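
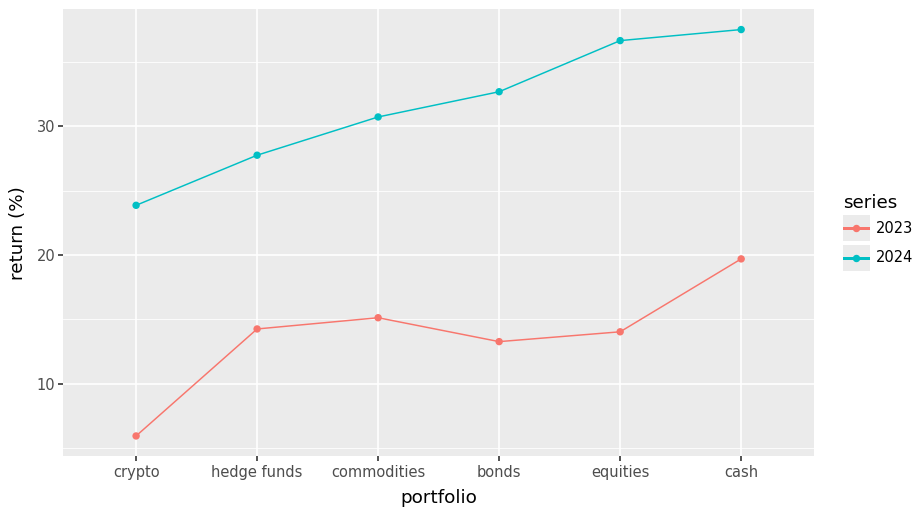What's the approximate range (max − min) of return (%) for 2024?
Max cash ≈ 40, min crypto ≈ 25; range ≈ 15.

≈ 15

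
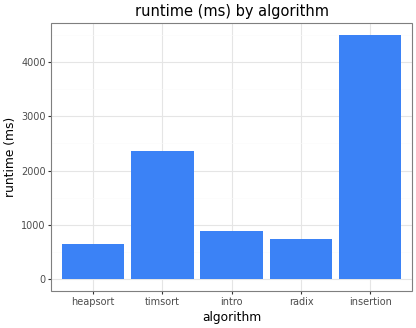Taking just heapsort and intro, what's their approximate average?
(500 + 1000) / 2 ≈ 750.

≈ 750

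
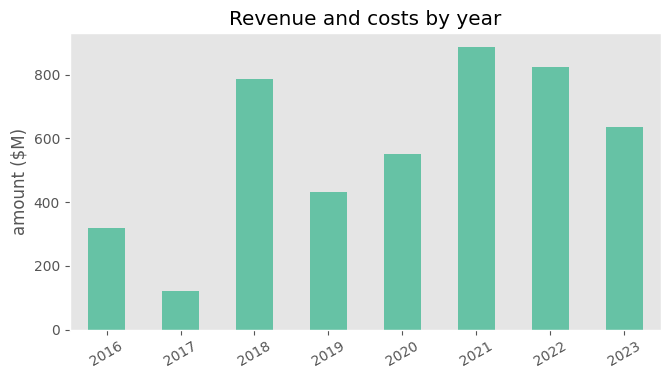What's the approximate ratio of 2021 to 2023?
≈ 1.5×

2021 ≈ 900, 2023 ≈ 600; 900/600 ≈ 1.5.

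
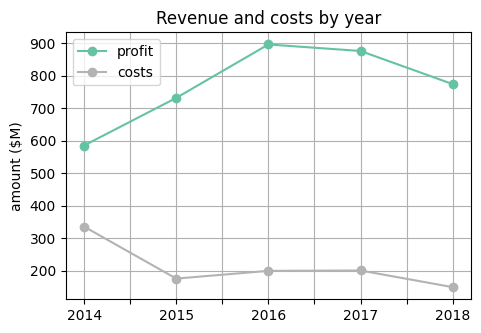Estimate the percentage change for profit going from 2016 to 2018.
2016 ≈ 900, 2018 ≈ 800; (800 − 900) / 900 ≈ -11.1%.

≈ -11.1%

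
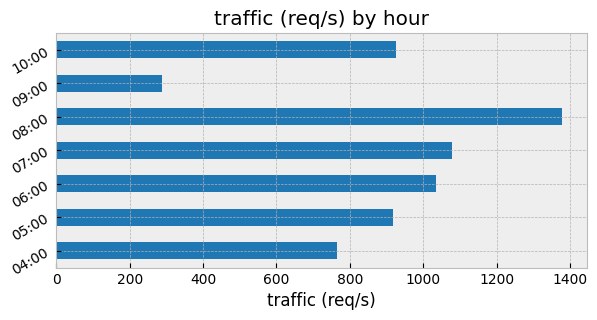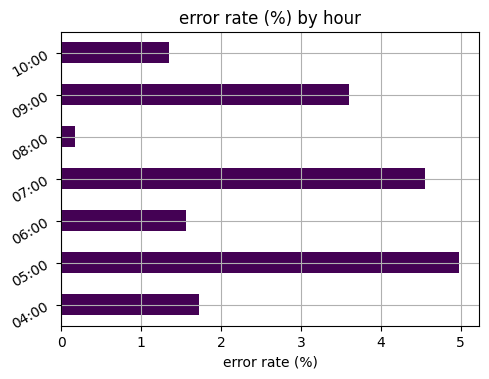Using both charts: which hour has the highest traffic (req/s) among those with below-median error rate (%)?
08:00

Chart 2 median error rate (%) ≈ 1.5; below-median hours: 06:00, 08:00, 10:00. Among those, 08:00 has the highest traffic (req/s) (≈ 1400).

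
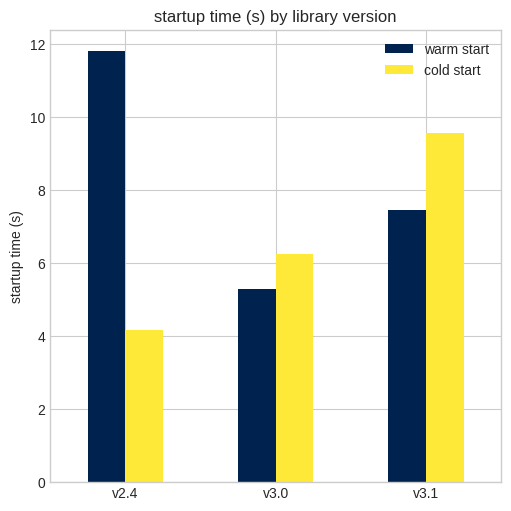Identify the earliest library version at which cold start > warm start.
v3.0

v2.4: cold start ≈ 4 vs warm start ≈ 12 (not yet); v3.0: cold start ≈ 6 vs warm start ≈ 5 (first crossover).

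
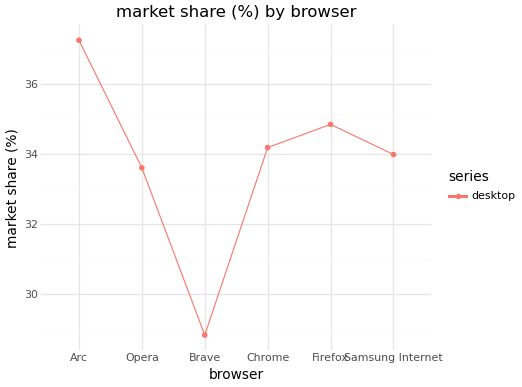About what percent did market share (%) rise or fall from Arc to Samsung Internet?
≈ -8.1%

Arc ≈ 37, Samsung Internet ≈ 34; (34 − 37) / 37 ≈ -8.1%.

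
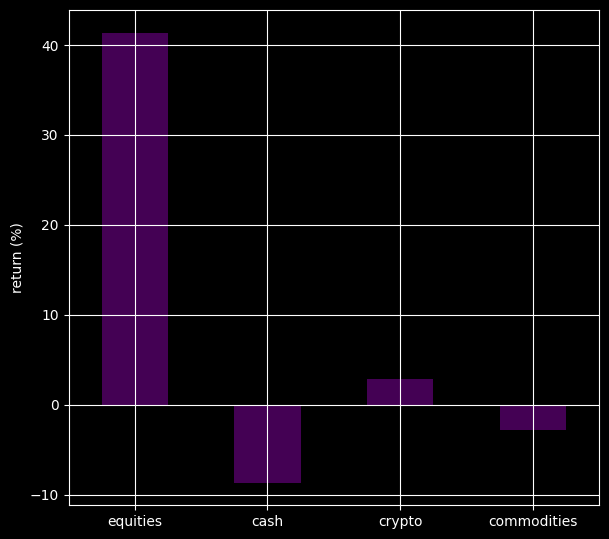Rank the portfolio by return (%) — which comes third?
Top 4: equities ≈ 40, crypto ≈ 5, commodities ≈ -5, cash ≈ -10.

commodities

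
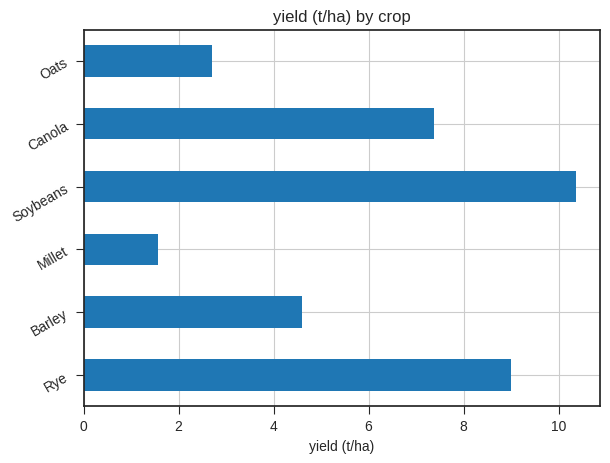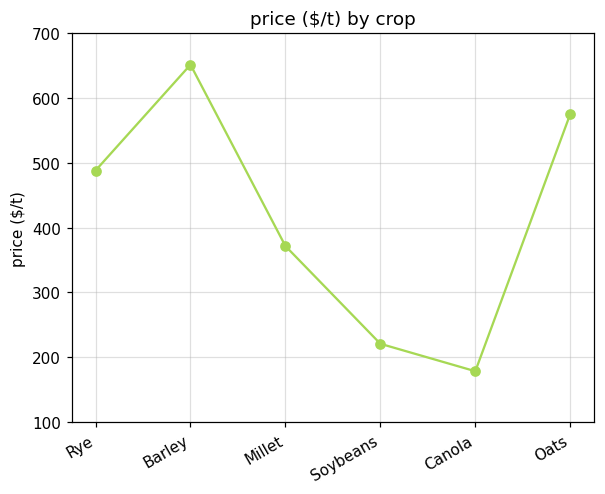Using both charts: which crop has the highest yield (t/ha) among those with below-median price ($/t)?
Soybeans

Chart 2 median price ($/t) ≈ 400; below-median crops: Millet, Soybeans, Canola. Among those, Soybeans has the highest yield (t/ha) (≈ 10).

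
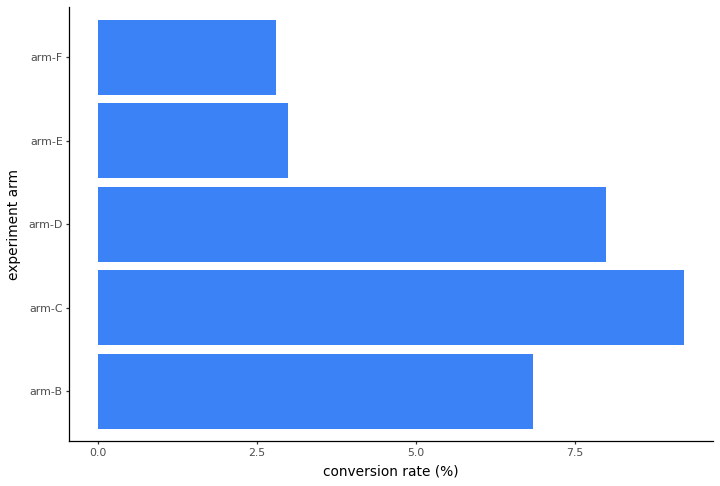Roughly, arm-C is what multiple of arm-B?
arm-C ≈ 9, arm-B ≈ 7; 9/7 ≈ 1.29.

≈ 1.29×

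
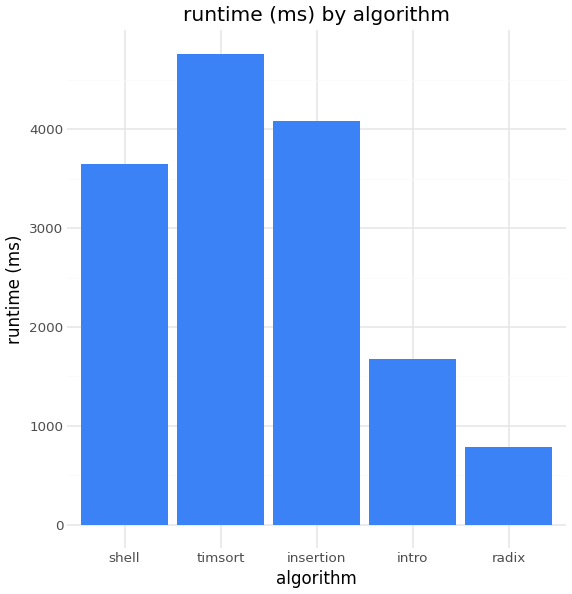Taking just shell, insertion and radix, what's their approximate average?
(3500 + 4000 + 1000) / 3 ≈ 2833.

≈ 2833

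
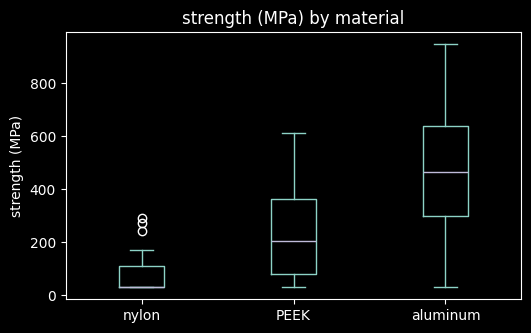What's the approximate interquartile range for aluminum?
≈ 350

Q3 ≈ 650, Q1 ≈ 300; IQR ≈ 350.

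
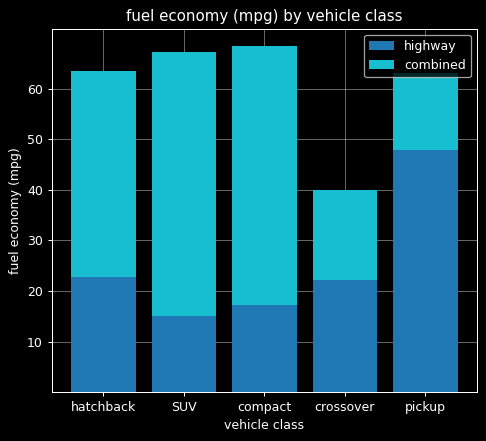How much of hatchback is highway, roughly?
highway top ≈ 20, bottom ≈ 0; segment ≈ 20.

≈ 20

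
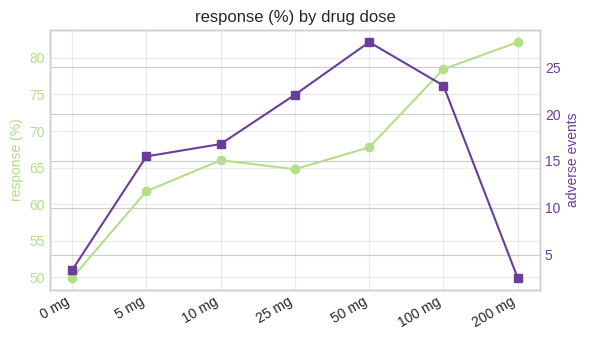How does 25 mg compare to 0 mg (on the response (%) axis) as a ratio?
≈ 1.3×

25 mg ≈ 65, 0 mg ≈ 50; 65/50 ≈ 1.3.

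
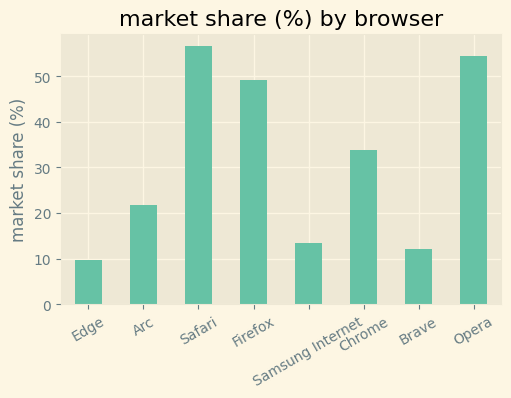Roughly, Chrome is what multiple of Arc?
Chrome ≈ 35, Arc ≈ 20; 35/20 ≈ 1.75.

≈ 1.75×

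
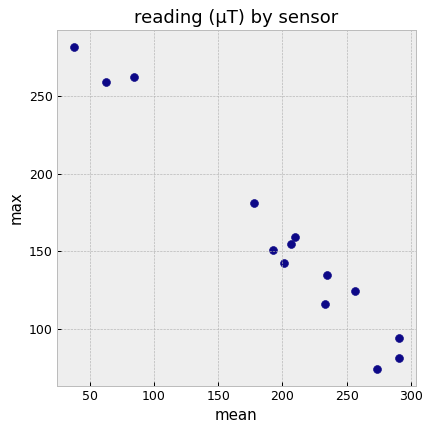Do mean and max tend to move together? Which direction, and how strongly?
Points are negatively correlated; strong (|r| ≈ 1.0).

negative, strong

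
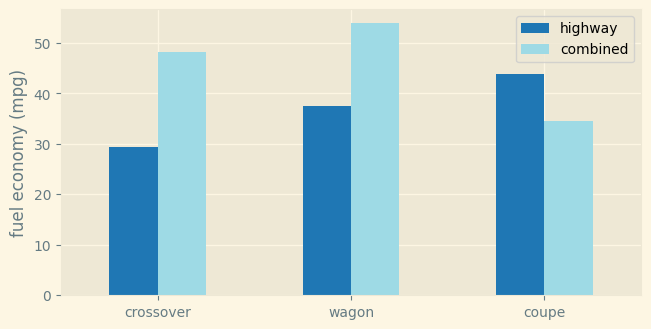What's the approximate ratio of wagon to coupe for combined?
wagon ≈ 55, coupe ≈ 35; 55/35 ≈ 1.57.

≈ 1.57×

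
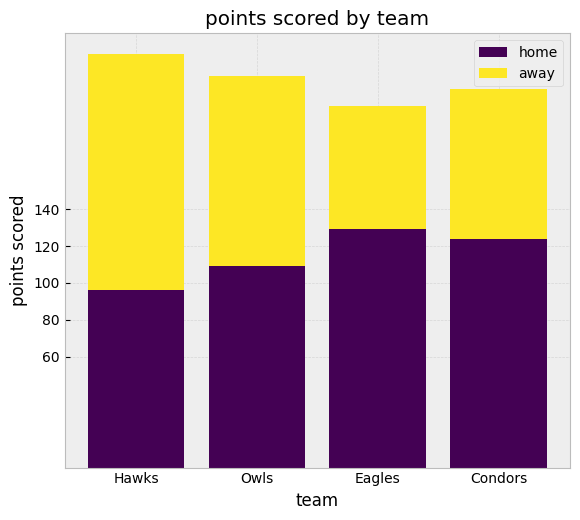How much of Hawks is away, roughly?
≈ 120

away top ≈ 220, bottom ≈ 100; segment ≈ 120.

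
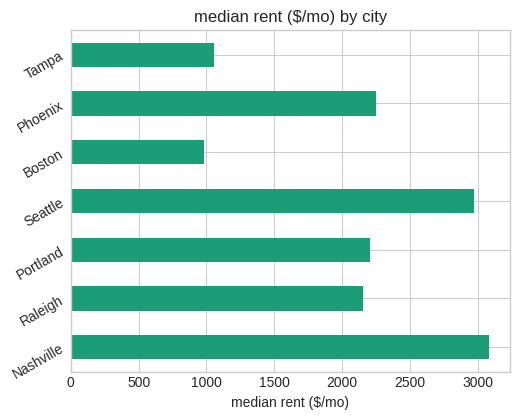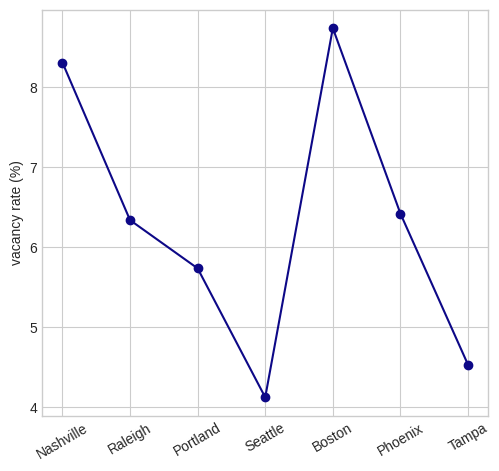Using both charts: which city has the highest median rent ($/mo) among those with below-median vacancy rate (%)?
Chart 2 median vacancy rate (%) ≈ 6; below-median cities: Portland, Seattle, Tampa. Among those, Seattle has the highest median rent ($/mo) (≈ 3000).

Seattle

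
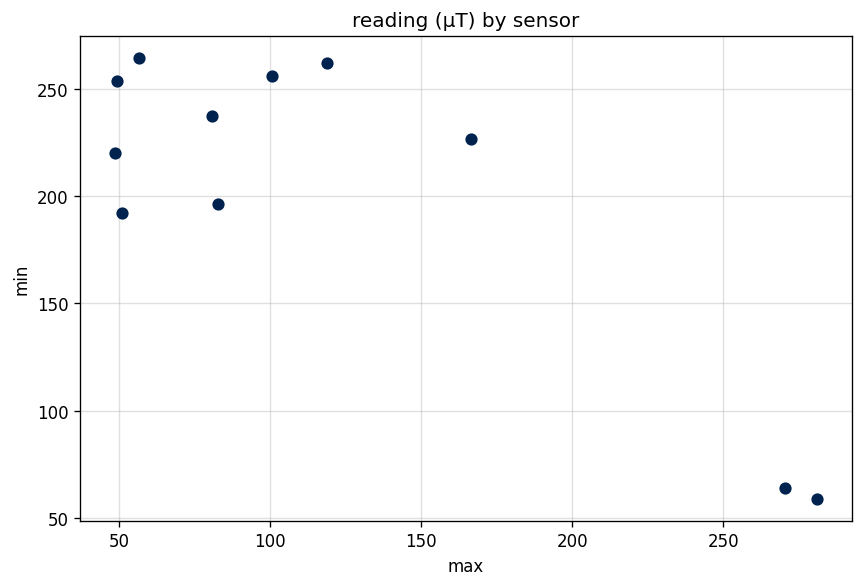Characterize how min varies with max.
Points are negatively correlated; strong (|r| ≈ 0.8).

negative, strong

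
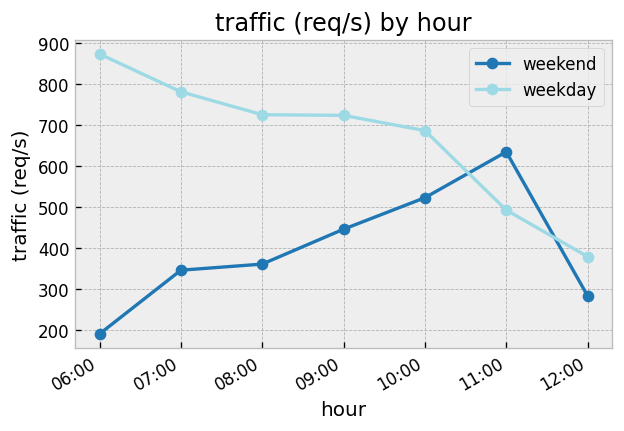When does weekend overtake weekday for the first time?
10:00: weekend ≈ 500 vs weekday ≈ 700 (not yet); 11:00: weekend ≈ 600 vs weekday ≈ 500 (first crossover).

11:00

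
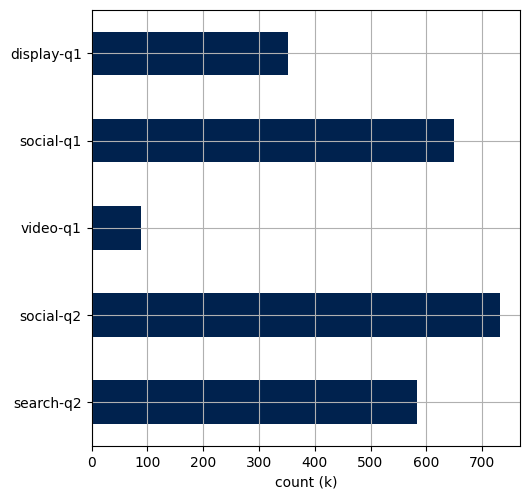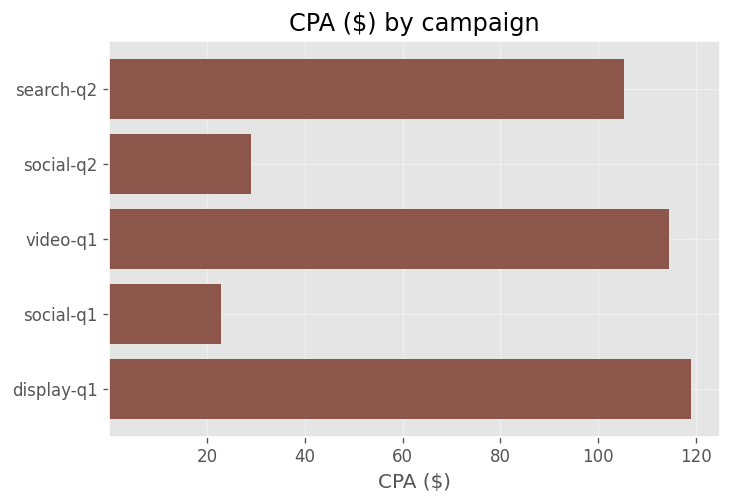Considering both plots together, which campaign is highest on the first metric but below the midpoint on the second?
Chart 2 median CPA ($) ≈ 100; below-median campaigns: social-q2, social-q1. Among those, social-q2 has the highest count (k) (≈ 700).

social-q2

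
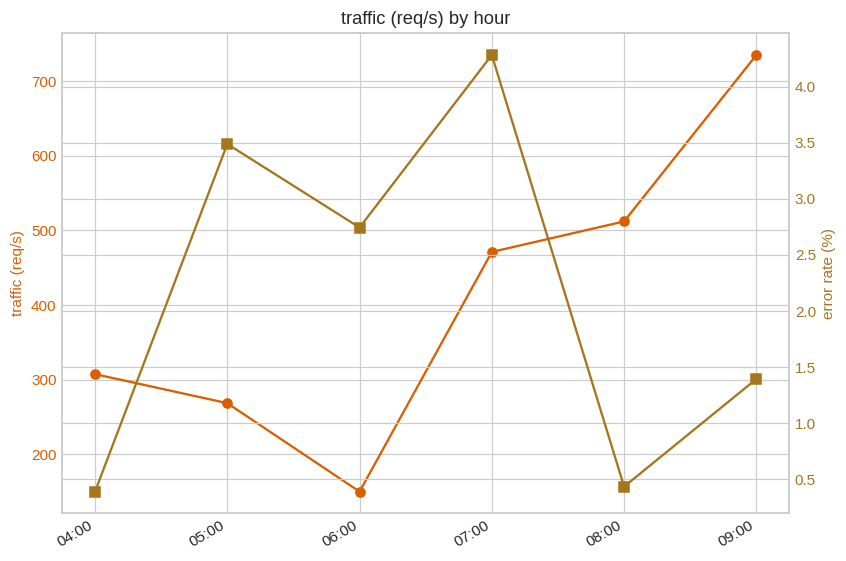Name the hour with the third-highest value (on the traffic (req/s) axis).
Top 4 (on the traffic (req/s) axis): 09:00 ≈ 750, 08:00 ≈ 500, 07:00 ≈ 450, 04:00 ≈ 300.

07:00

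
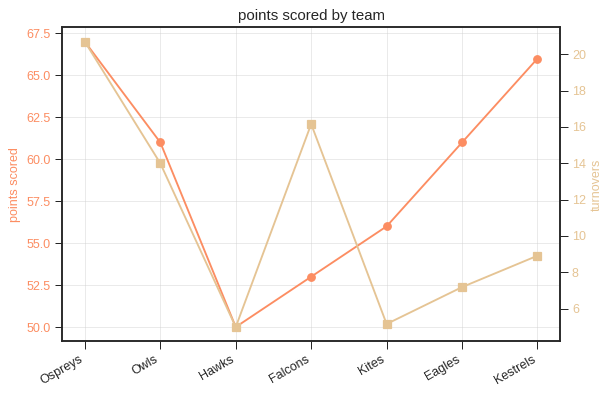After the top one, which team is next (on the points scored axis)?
Top 3 (on the points scored axis): Ospreys ≈ 68, Kestrels ≈ 66, Eagles ≈ 60.

Kestrels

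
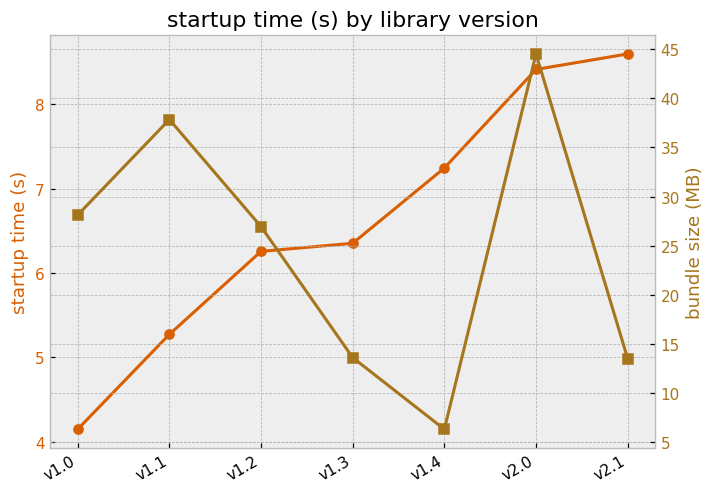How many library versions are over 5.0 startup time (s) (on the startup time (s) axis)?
Above 5.0: v1.1, v1.2, v1.3, v1.4, v2.0, v2.1.

6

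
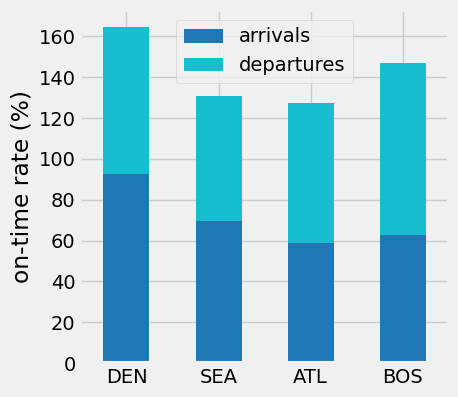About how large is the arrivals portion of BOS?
≈ 60

arrivals top ≈ 60, bottom ≈ 0; segment ≈ 60.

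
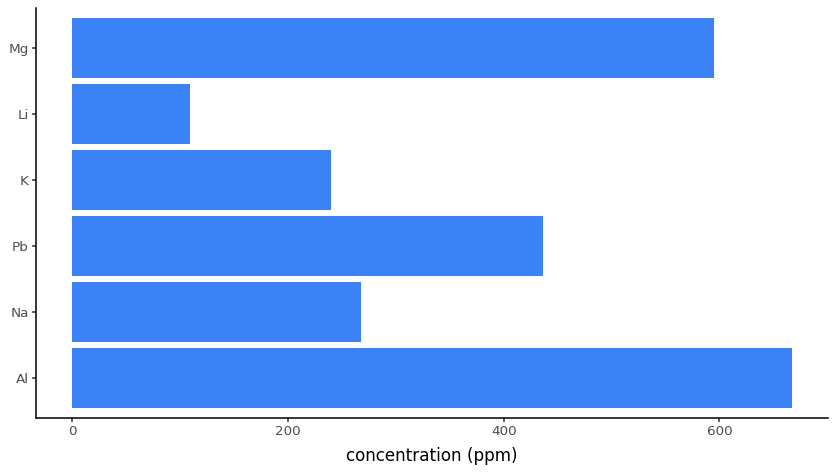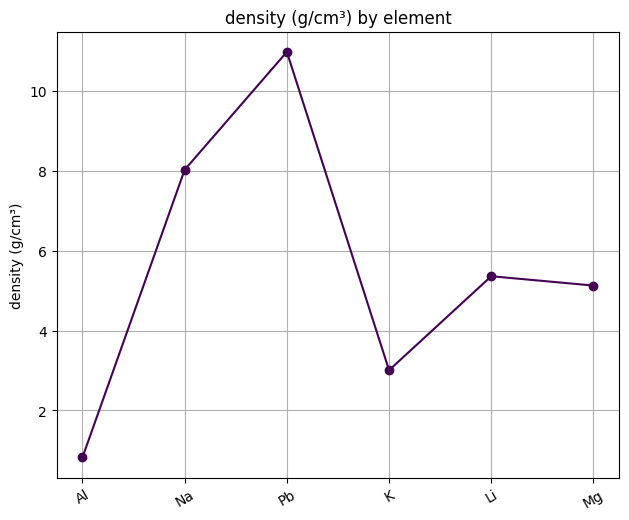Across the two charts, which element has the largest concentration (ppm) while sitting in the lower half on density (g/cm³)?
Chart 2 median density (g/cm³) ≈ 6; below-median elements: Al, K, Mg. Among those, Al has the highest concentration (ppm) (≈ 700).

Al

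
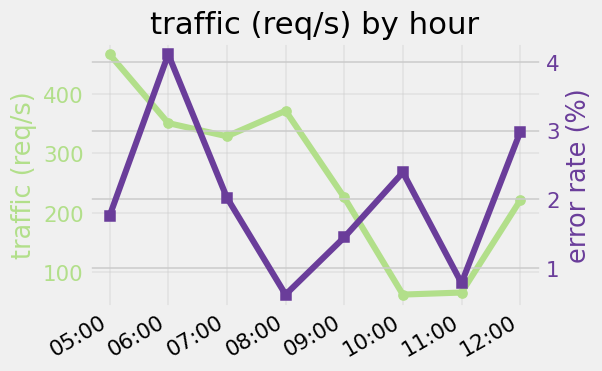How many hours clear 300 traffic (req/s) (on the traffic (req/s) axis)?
4

Above 300: 05:00, 06:00, 07:00, 08:00.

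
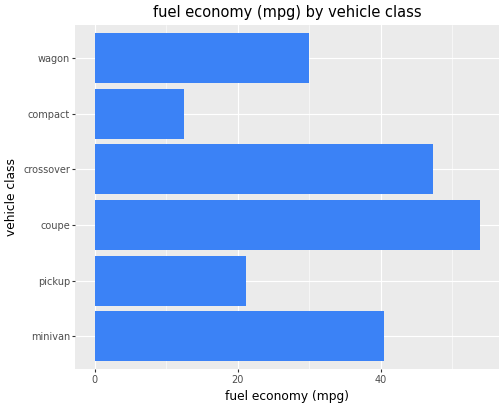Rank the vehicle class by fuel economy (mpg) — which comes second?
crossover

Top 3: coupe ≈ 55, crossover ≈ 45, minivan ≈ 40.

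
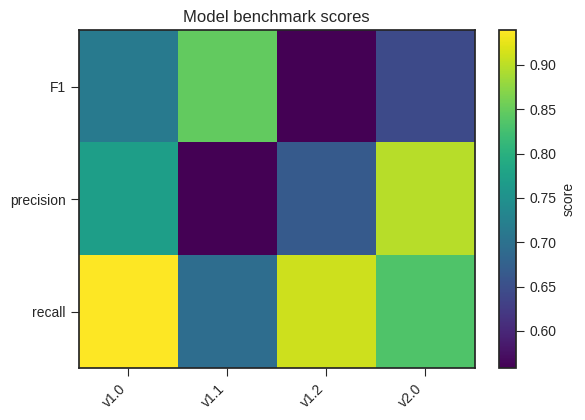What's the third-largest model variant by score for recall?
v2.0

Top 4 for recall: v1.0 ≈ 0.95, v1.2 ≈ 0.90, v2.0 ≈ 0.85, v1.1 ≈ 0.70.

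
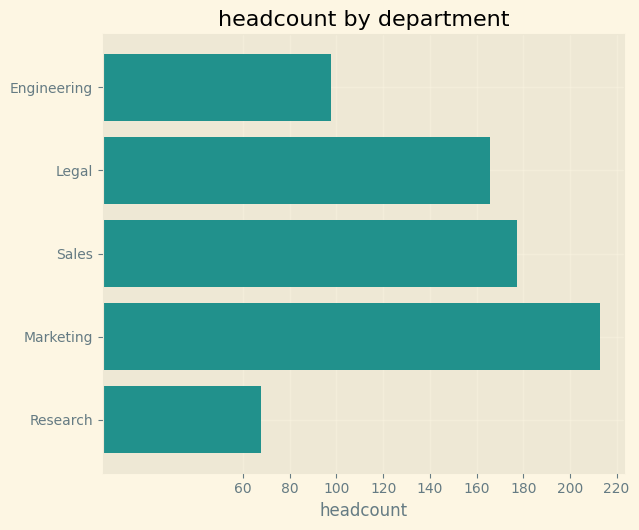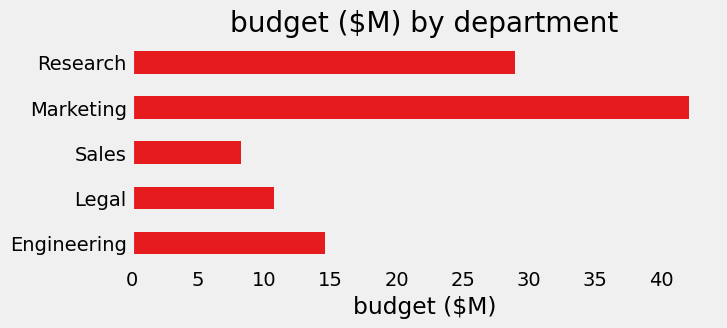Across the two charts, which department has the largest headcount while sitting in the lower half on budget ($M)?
Sales

Chart 2 median budget ($M) ≈ 15; below-median departments: Legal, Sales. Among those, Sales has the highest headcount (≈ 180).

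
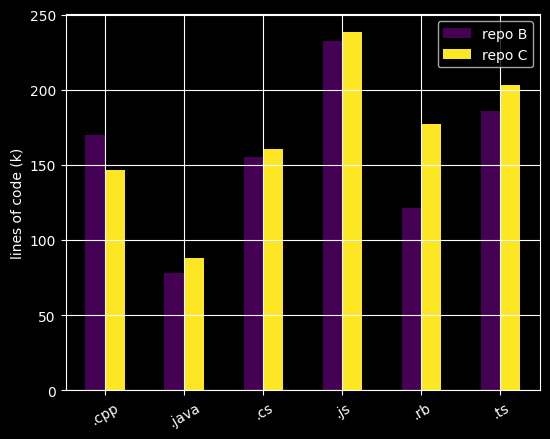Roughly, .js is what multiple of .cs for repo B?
≈ 1.5×

.js ≈ 240, .cs ≈ 160; 240/160 ≈ 1.5.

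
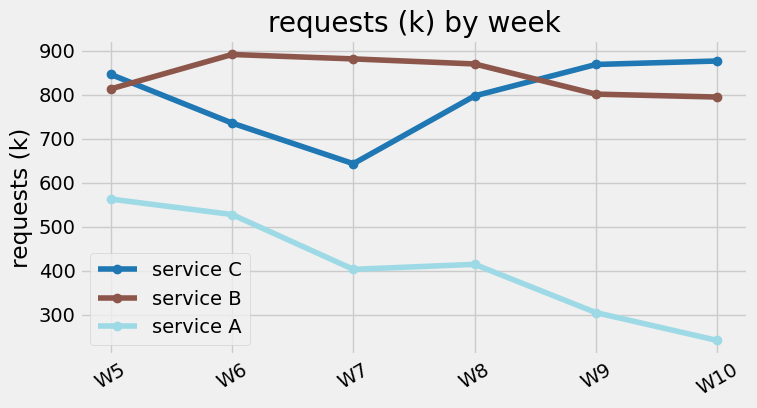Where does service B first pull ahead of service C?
W5: service B ≈ 800 vs service C ≈ 800 (not yet); W6: service B ≈ 900 vs service C ≈ 700 (first crossover).

W6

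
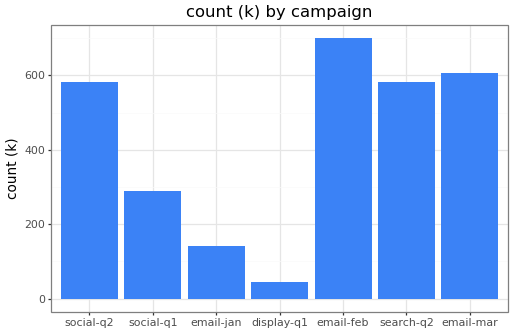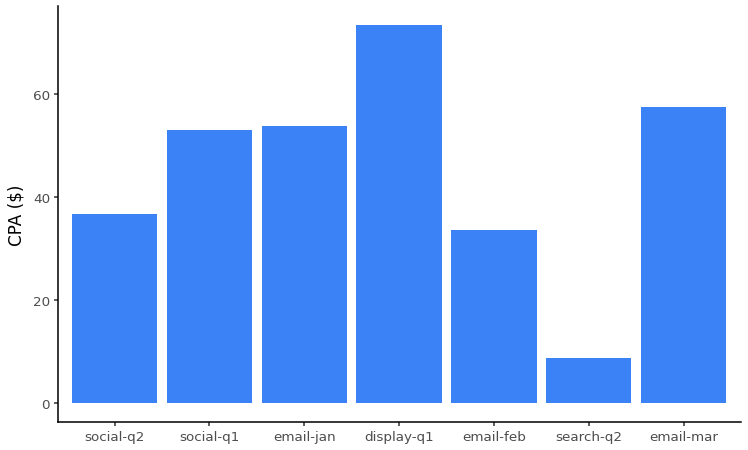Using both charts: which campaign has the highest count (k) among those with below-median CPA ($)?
email-feb

Chart 2 median CPA ($) ≈ 50; below-median campaigns: social-q2, email-feb, search-q2. Among those, email-feb has the highest count (k) (≈ 700).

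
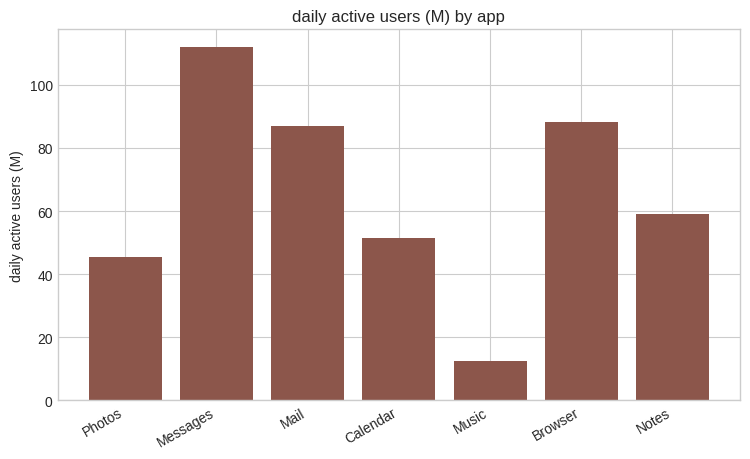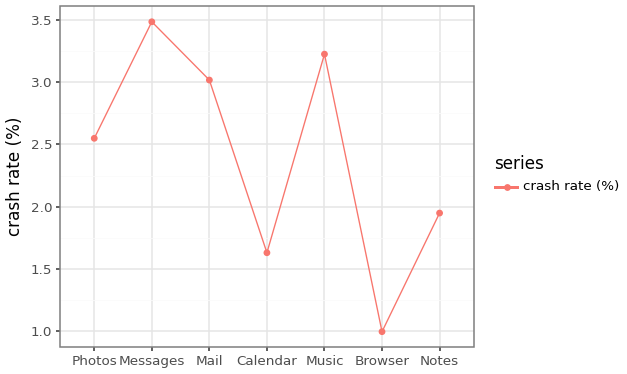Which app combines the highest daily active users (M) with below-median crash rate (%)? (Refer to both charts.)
Browser

Chart 2 median crash rate (%) ≈ 2.5; below-median apps: Calendar, Browser, Notes. Among those, Browser has the highest daily active users (M) (≈ 80).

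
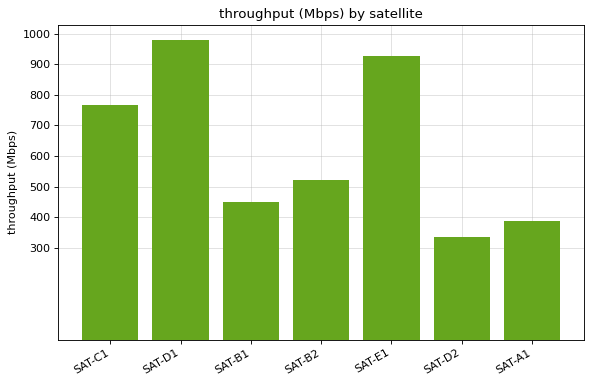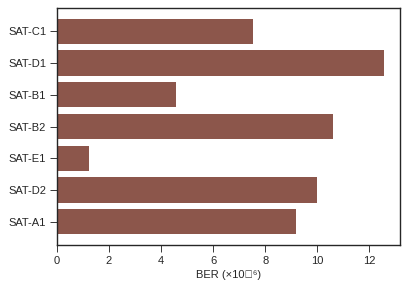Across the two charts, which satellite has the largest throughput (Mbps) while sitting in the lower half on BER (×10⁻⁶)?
SAT-E1

Chart 2 median BER (×10⁻⁶) ≈ 10; below-median satellites: SAT-C1, SAT-B1, SAT-E1. Among those, SAT-E1 has the highest throughput (Mbps) (≈ 900).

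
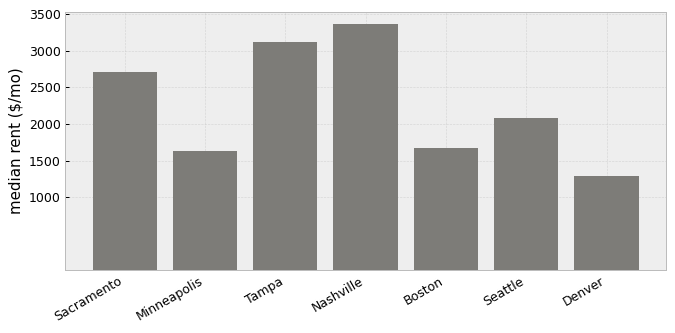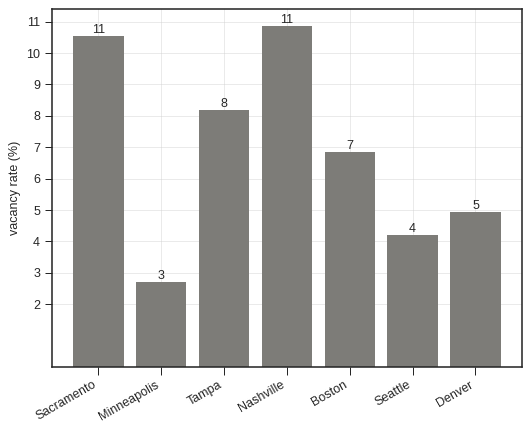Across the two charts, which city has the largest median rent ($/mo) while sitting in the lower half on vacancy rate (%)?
Seattle

Chart 2 median vacancy rate (%) ≈ 7; below-median cities: Minneapolis, Seattle, Denver. Among those, Seattle has the highest median rent ($/mo) (≈ 2000).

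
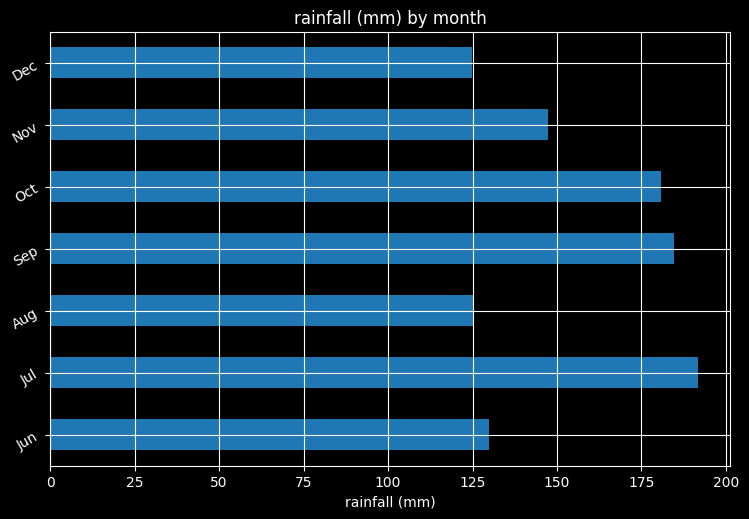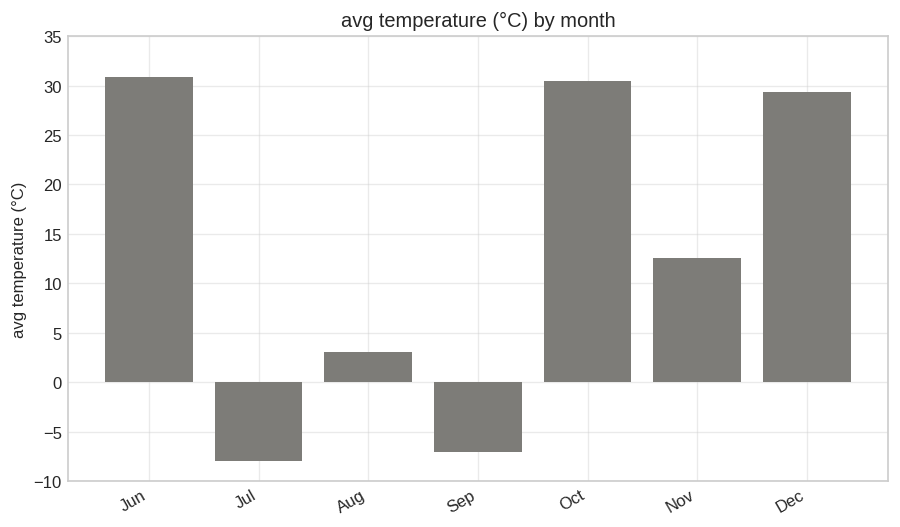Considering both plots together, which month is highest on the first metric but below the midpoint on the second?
Jul

Chart 2 median avg temperature (°C) ≈ 15; below-median months: Jul, Aug, Sep. Among those, Jul has the highest rainfall (mm) (≈ 200).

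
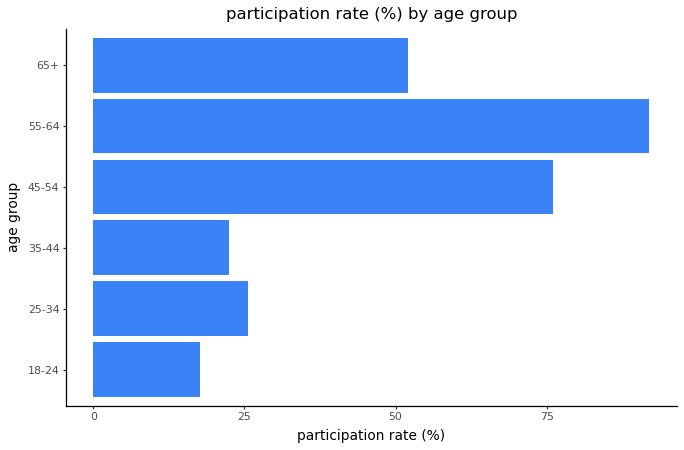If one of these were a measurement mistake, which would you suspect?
55-64

55-64 ≈ 90; the rest sit between ≈ 20 and ≈ 80.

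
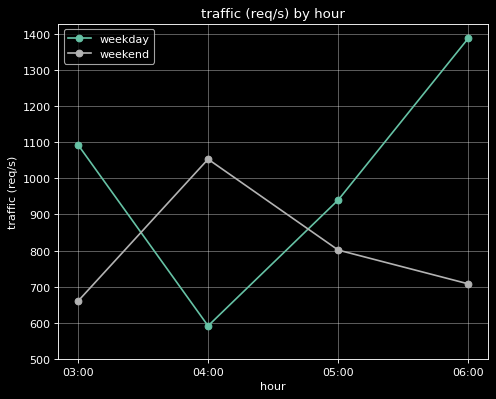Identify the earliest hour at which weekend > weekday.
04:00

03:00: weekend ≈ 700 vs weekday ≈ 1100 (not yet); 04:00: weekend ≈ 1100 vs weekday ≈ 600 (first crossover).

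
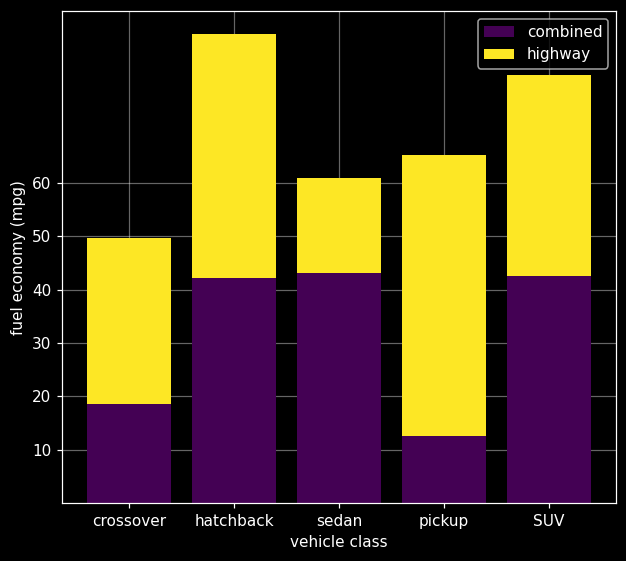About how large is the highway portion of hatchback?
≈ 50

highway top ≈ 90, bottom ≈ 40; segment ≈ 50.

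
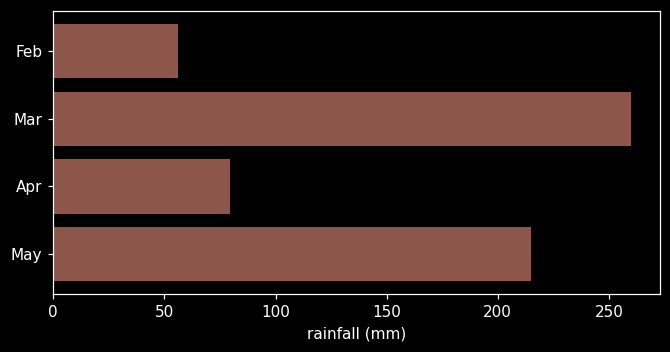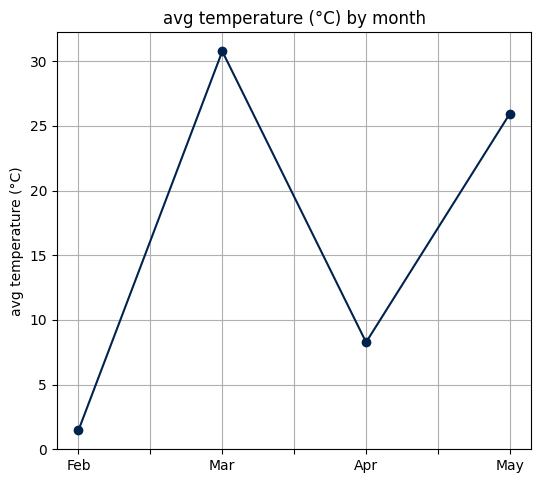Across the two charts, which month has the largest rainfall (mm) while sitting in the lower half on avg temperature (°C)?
Apr

Chart 2 median avg temperature (°C) ≈ 15; below-median months: Feb, Apr. Among those, Apr has the highest rainfall (mm) (≈ 75).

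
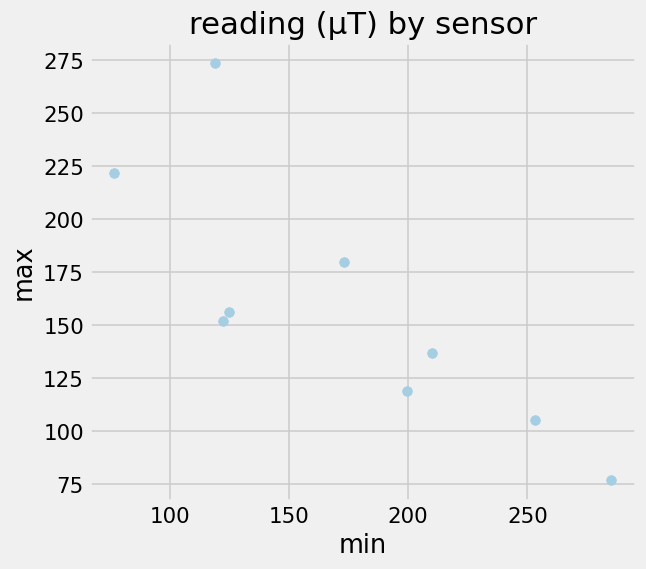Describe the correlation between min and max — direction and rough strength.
negative, strong

Points are negatively correlated; strong (|r| ≈ 0.8).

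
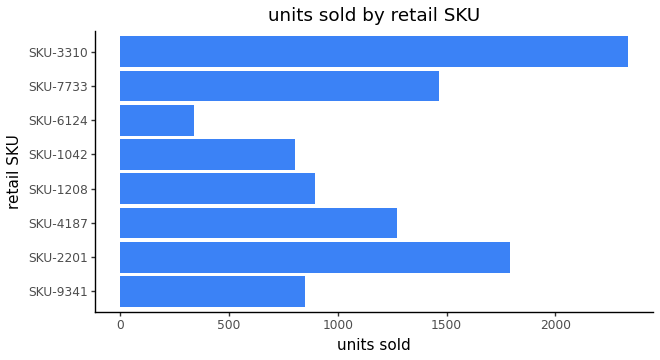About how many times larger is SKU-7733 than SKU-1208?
SKU-7733 ≈ 1400, SKU-1208 ≈ 800; 1400/800 ≈ 1.75.

≈ 1.75×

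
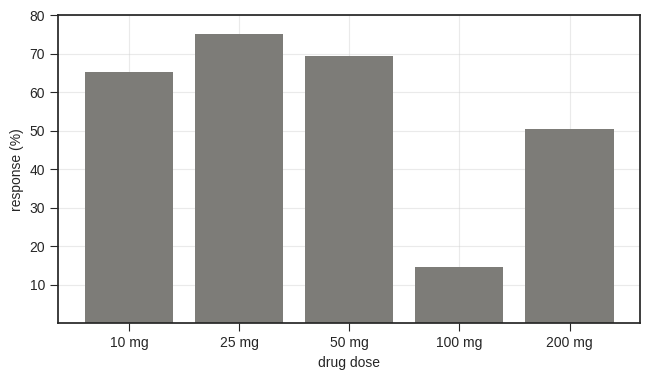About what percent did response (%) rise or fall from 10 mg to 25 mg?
≈ +14.3%

10 mg ≈ 70, 25 mg ≈ 80; (80 − 70) / 70 ≈ +14.3%.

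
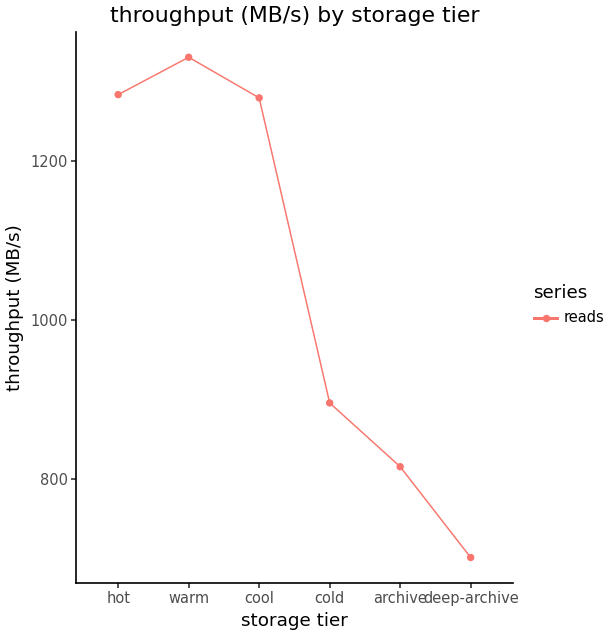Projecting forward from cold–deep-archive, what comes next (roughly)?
≈ 600

Last three: 900, 800, 700 → slope ≈ -100/step → next ≈ 600.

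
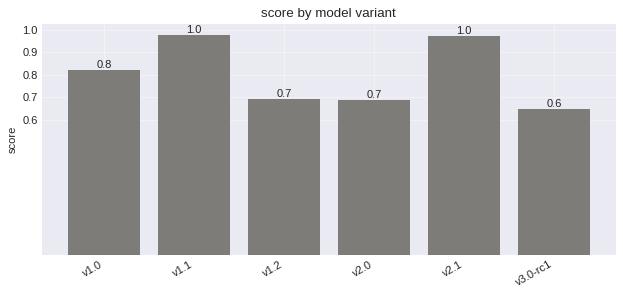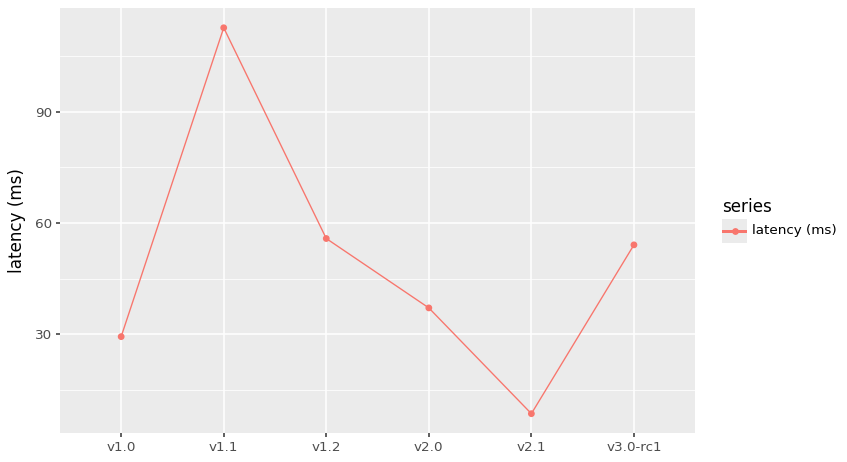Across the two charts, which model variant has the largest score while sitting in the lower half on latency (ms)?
Chart 2 median latency (ms) ≈ 40; below-median model variants: v1.0, v2.0, v2.1. Among those, v2.1 has the highest score (≈ 1).

v2.1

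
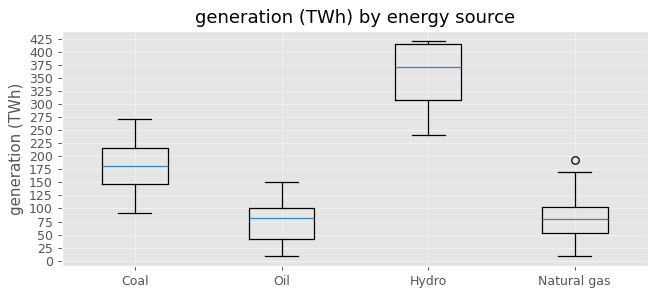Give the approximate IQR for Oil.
≈ 50

Q3 ≈ 100, Q1 ≈ 50; IQR ≈ 50.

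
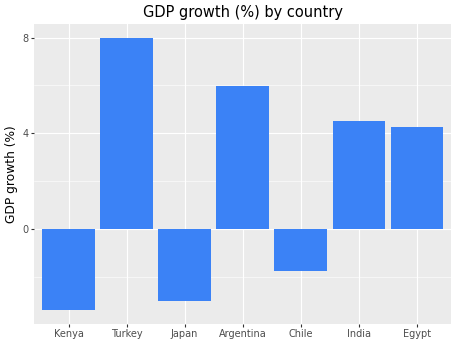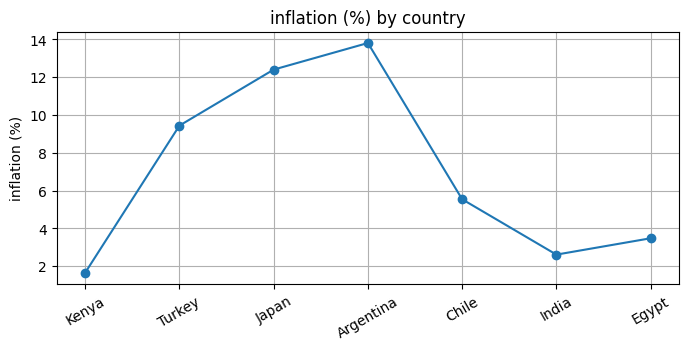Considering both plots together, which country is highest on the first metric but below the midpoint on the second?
India

Chart 2 median inflation (%) ≈ 6; below-median countries: Kenya, India, Egypt. Among those, India has the highest GDP growth (%) (≈ 5).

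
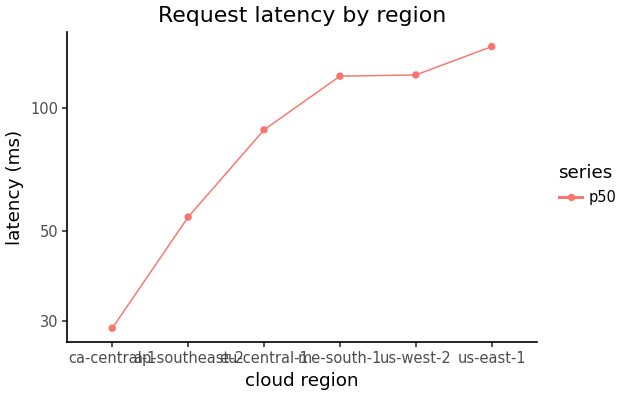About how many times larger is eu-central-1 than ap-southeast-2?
eu-central-1 ≈ 90, ap-southeast-2 ≈ 50; 90/50 ≈ 1.8.

≈ 1.8×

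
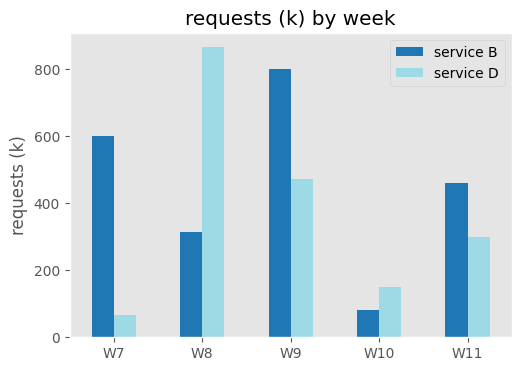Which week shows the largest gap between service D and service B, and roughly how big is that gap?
W8: service D ≈ 900, service B ≈ 300 → gap ≈ 600. Next-largest (W7) is only ≈ 500.

W8, ≈ 600 k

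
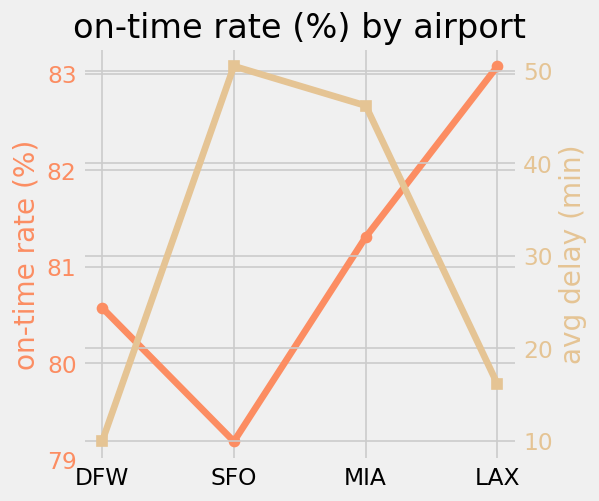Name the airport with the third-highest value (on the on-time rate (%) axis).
DFW

Top 4 (on the on-time rate (%) axis): LAX ≈ 83.0, MIA ≈ 81.5, DFW ≈ 80.5, SFO ≈ 79.0.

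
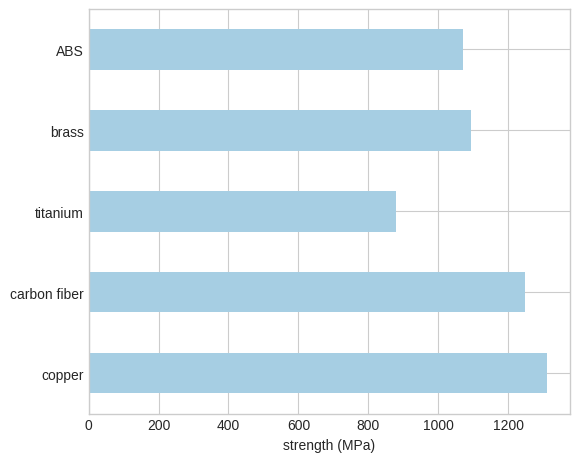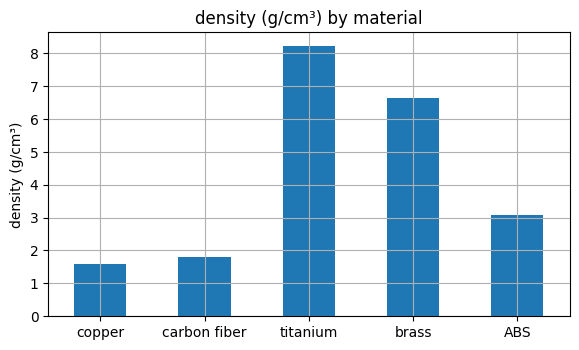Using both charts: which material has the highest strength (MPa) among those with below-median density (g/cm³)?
Chart 2 median density (g/cm³) ≈ 3; below-median materials: copper, carbon fiber. Among those, copper has the highest strength (MPa) (≈ 1400).

copper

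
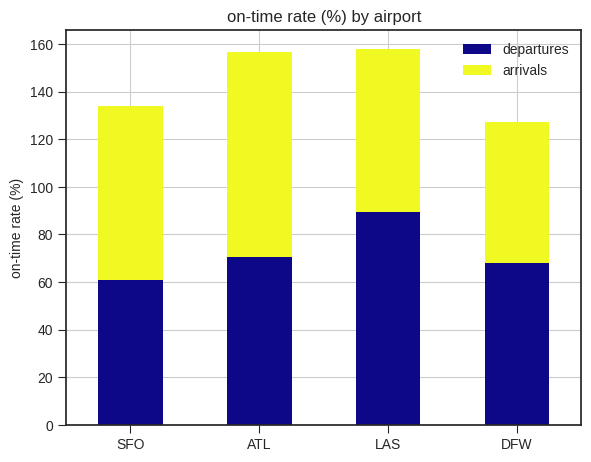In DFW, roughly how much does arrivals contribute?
arrivals top ≈ 120, bottom ≈ 60; segment ≈ 60.

≈ 60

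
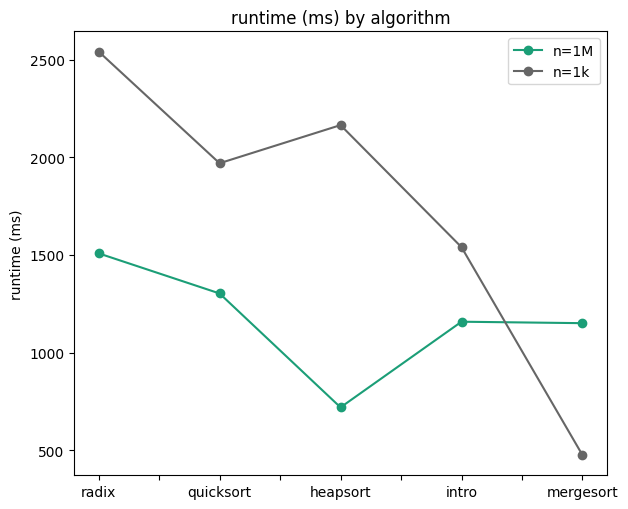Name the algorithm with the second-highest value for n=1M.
Top 3 for n=1M: radix ≈ 1600, quicksort ≈ 1400, intro ≈ 1200.

quicksort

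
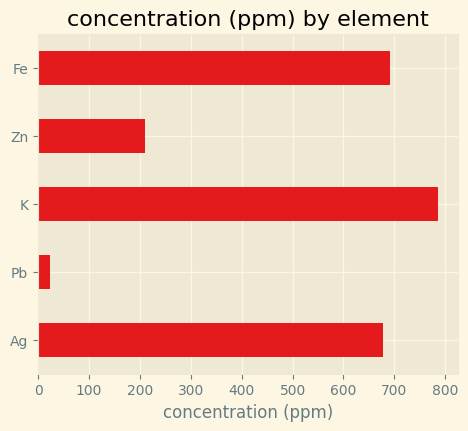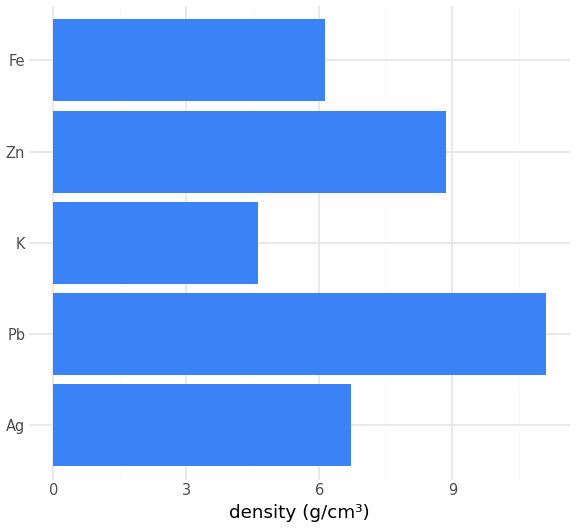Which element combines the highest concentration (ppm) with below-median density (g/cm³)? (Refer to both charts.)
Chart 2 median density (g/cm³) ≈ 6; below-median elements: K, Fe. Among those, K has the highest concentration (ppm) (≈ 800).

K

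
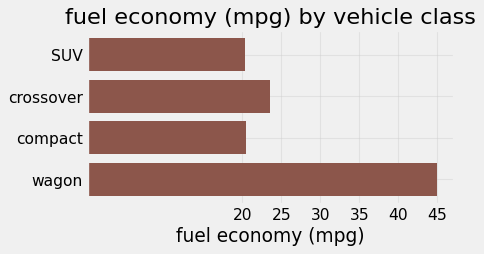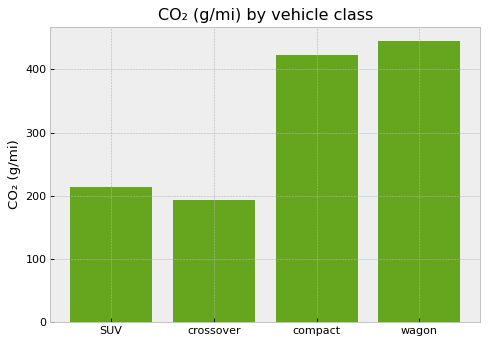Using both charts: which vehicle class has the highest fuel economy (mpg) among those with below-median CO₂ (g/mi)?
crossover

Chart 2 median CO₂ (g/mi) ≈ 300; below-median vehicle classes: SUV, crossover. Among those, crossover has the highest fuel economy (mpg) (≈ 25).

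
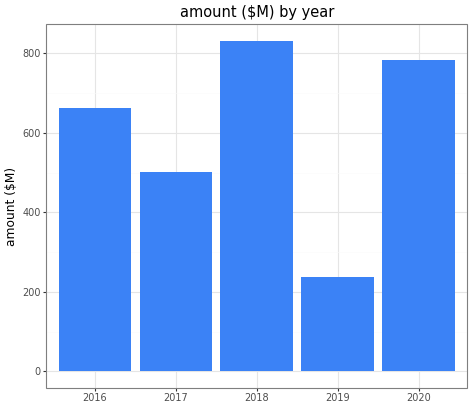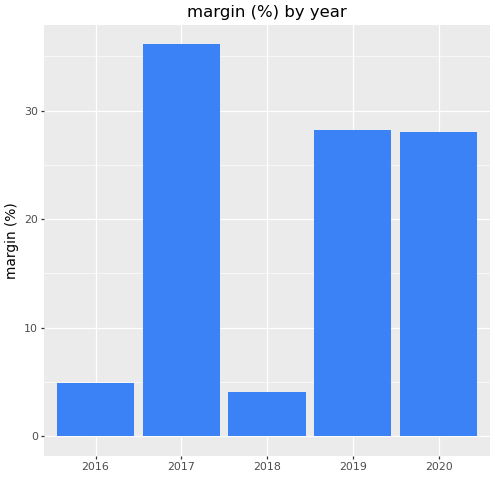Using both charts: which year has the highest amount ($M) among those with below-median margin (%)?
Chart 2 median margin (%) ≈ 30; below-median years: 2016, 2018. Among those, 2018 has the highest amount ($M) (≈ 800).

2018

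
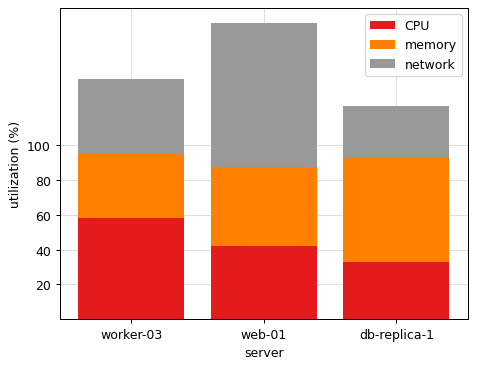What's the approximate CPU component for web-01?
CPU top ≈ 40, bottom ≈ 0; segment ≈ 40.

≈ 40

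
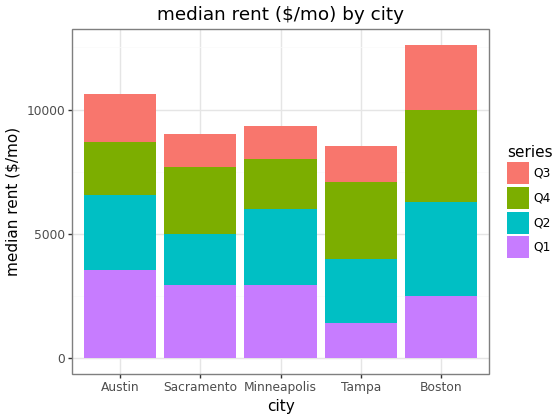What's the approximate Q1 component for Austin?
≈ 4000

Q1 top ≈ 4000, bottom ≈ 0; segment ≈ 4000.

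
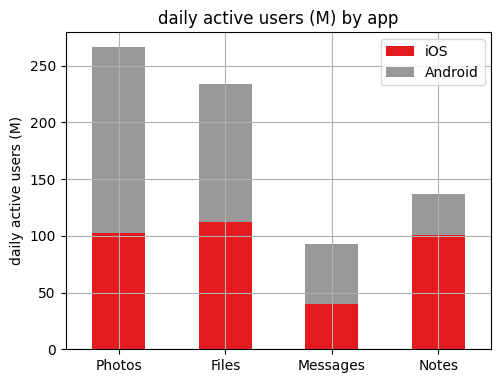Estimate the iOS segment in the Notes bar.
iOS top ≈ 100, bottom ≈ 0; segment ≈ 100.

≈ 100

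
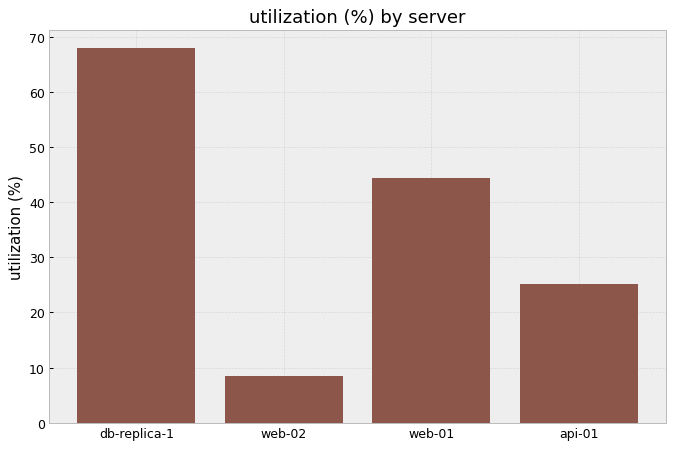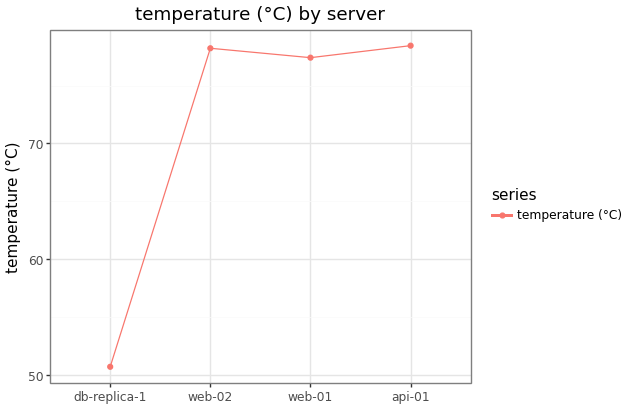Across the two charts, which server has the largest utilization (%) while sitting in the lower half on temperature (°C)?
Chart 2 median temperature (°C) ≈ 80; below-median servers: db-replica-1, web-01. Among those, db-replica-1 has the highest utilization (%) (≈ 70).

db-replica-1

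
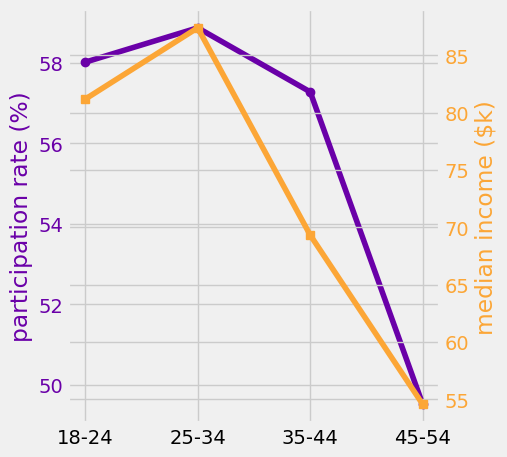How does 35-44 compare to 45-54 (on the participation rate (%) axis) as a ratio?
35-44 ≈ 57, 45-54 ≈ 50; 57/50 ≈ 1.14.

≈ 1.14×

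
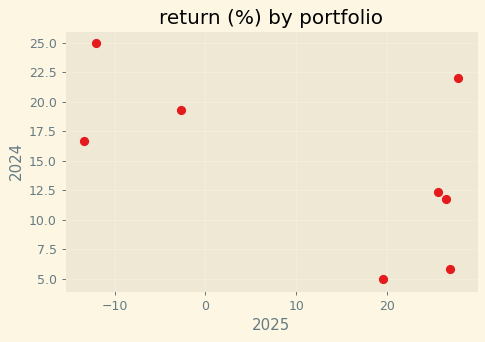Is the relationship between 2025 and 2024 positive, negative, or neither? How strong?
Points are negatively correlated; moderate (|r| ≈ 0.6).

negative, moderate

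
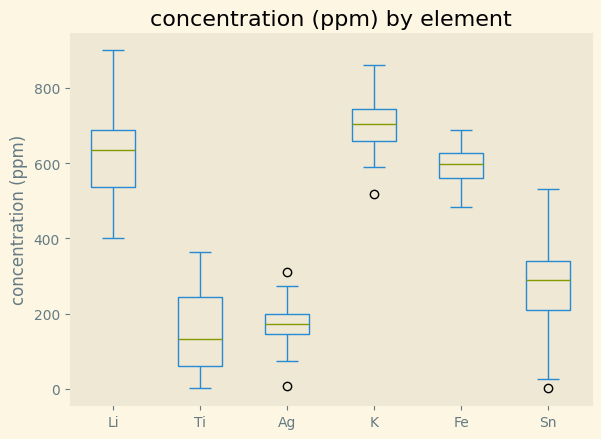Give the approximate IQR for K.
Q3 ≈ 750, Q1 ≈ 650; IQR ≈ 100.

≈ 100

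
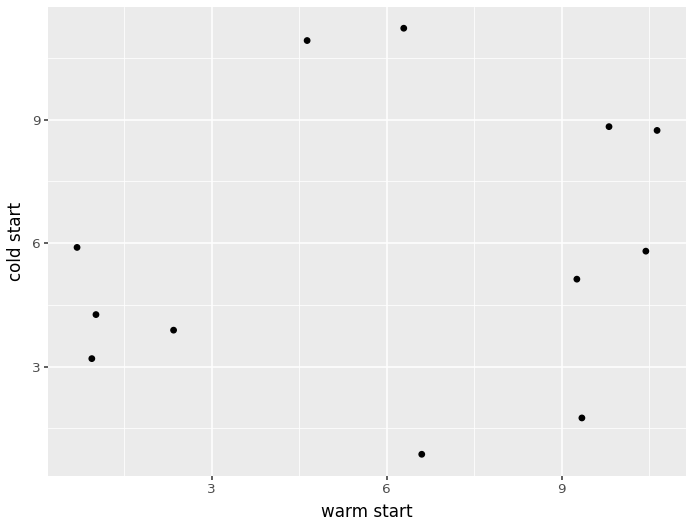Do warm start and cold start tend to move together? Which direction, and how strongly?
Points are roughly uncorrelated; weak (|r| ≈ 0.2).

no clear correlation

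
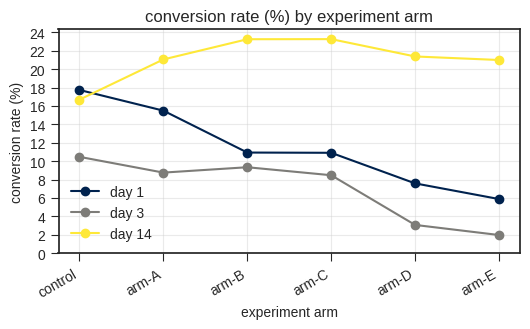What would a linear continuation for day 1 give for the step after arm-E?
≈ 4

Last three: 10, 8, 6 → slope ≈ -2/step → next ≈ 4.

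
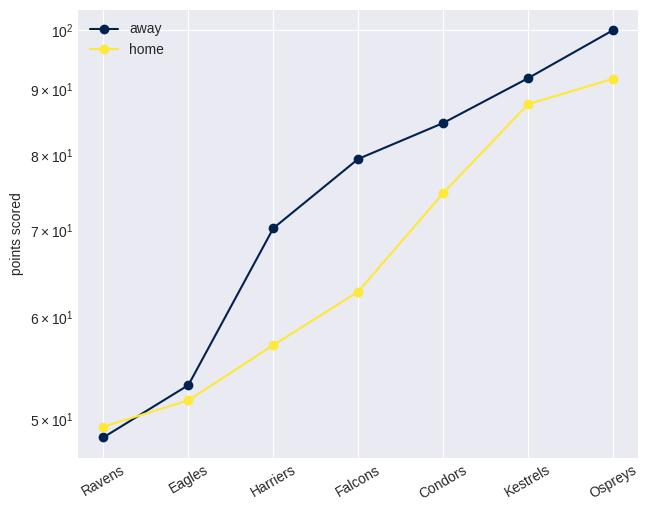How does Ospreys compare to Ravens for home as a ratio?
≈ 1.8×

Ospreys ≈ 90, Ravens ≈ 50; 90/50 ≈ 1.8.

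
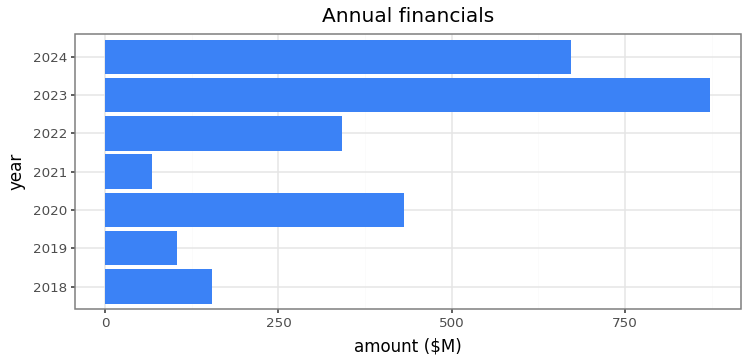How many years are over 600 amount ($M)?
2

Above 600: 2023, 2024.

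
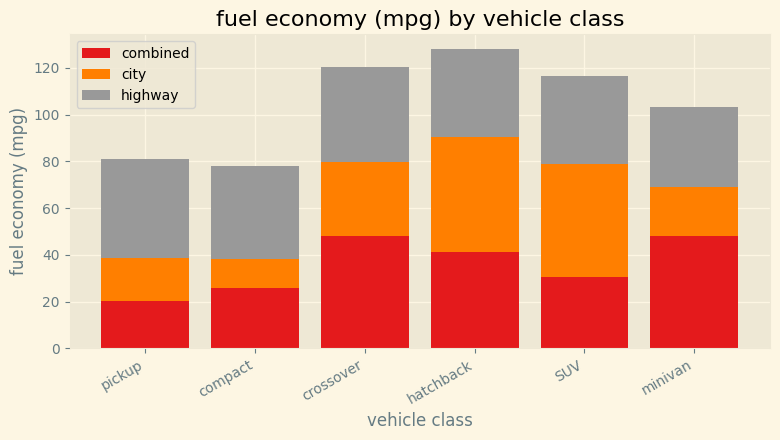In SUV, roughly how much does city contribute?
≈ 40

city top ≈ 80, bottom ≈ 40; segment ≈ 40.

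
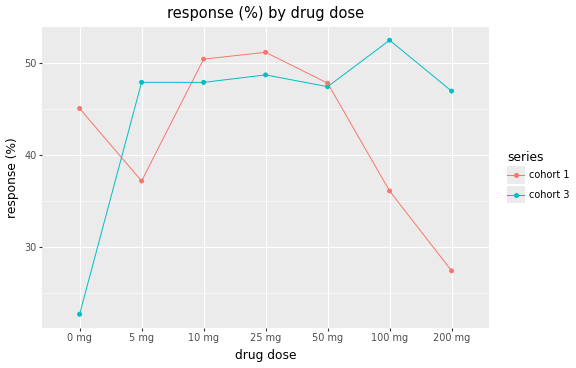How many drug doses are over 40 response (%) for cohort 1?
4

Above 40: 0 mg, 10 mg, 25 mg, 50 mg.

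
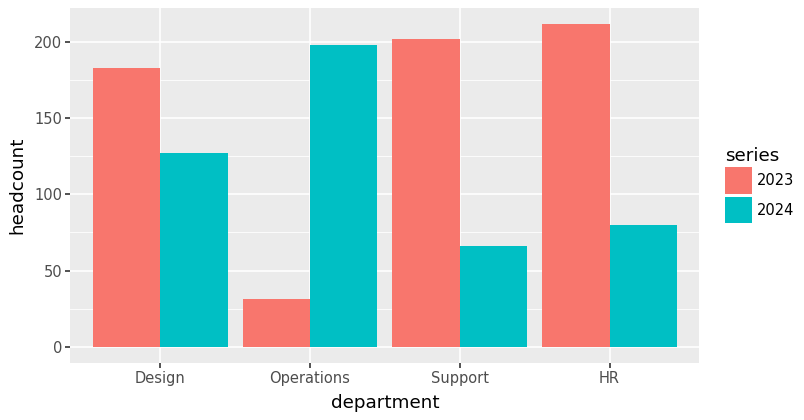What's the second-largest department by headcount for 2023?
Top 3 for 2023: HR ≈ 220, Support ≈ 200, Design ≈ 180.

Support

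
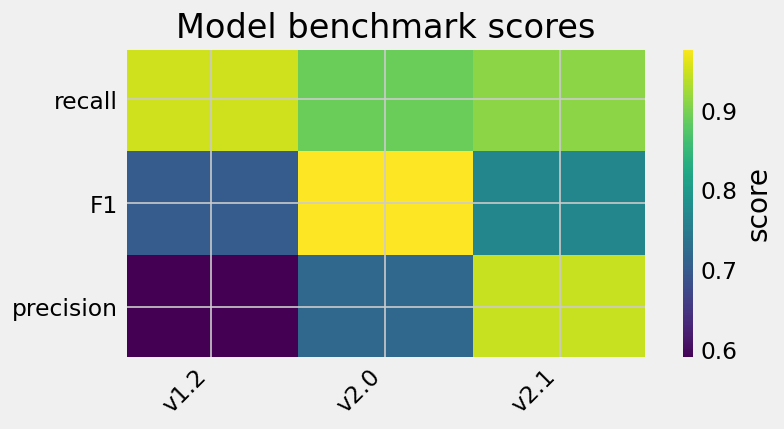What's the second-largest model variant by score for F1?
Top 3 for F1: v2.0 ≈ 1.00, v2.1 ≈ 0.75, v1.2 ≈ 0.70.

v2.1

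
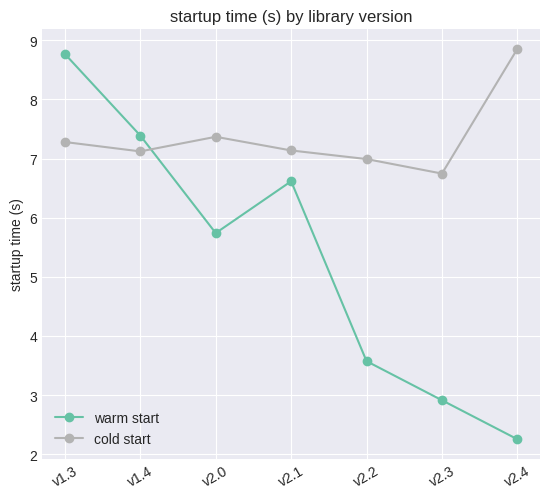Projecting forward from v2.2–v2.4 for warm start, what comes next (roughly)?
≈ 1

Last three: 4, 3, 2 → slope ≈ -1/step → next ≈ 1.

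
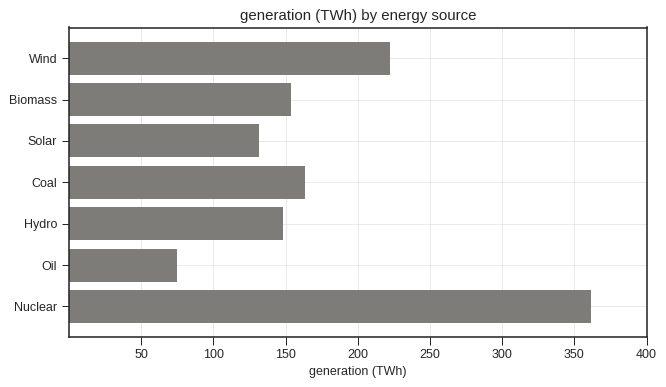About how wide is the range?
≈ 300

Max Nuclear ≈ 350, min Oil ≈ 50; range ≈ 300.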